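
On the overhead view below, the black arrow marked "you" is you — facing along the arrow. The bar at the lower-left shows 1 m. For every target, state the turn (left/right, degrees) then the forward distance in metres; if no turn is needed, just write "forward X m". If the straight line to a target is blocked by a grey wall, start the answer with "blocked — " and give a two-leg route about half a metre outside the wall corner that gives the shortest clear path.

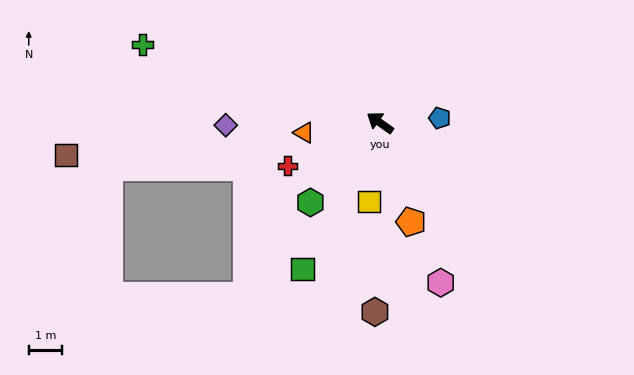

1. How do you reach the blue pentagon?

turn right 140°, forward 1.8 m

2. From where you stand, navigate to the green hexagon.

turn left 84°, forward 3.2 m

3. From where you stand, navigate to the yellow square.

turn left 117°, forward 2.4 m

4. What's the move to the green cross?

turn left 17°, forward 7.6 m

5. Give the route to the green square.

turn left 97°, forward 5.0 m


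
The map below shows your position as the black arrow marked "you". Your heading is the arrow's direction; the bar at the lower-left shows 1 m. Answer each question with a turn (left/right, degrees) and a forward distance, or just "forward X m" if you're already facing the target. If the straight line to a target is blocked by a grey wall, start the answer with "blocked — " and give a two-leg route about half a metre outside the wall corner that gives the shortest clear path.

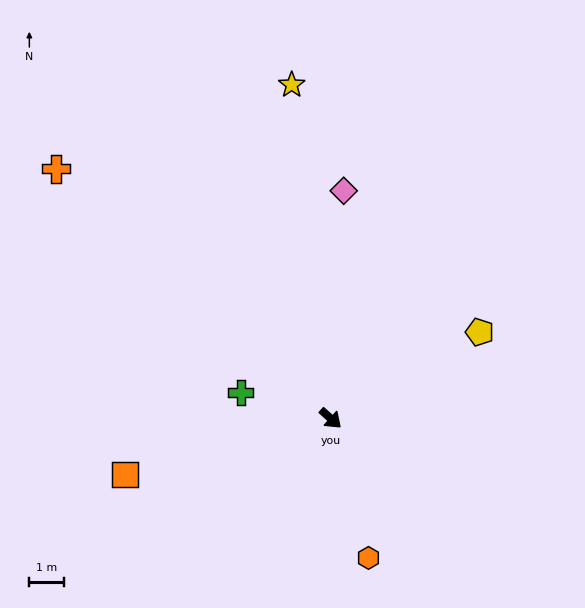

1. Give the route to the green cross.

turn right 154°, forward 2.7 m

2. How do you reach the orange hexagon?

turn right 33°, forward 4.2 m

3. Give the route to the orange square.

turn right 123°, forward 6.2 m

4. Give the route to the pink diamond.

turn left 129°, forward 6.7 m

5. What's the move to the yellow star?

turn left 139°, forward 9.8 m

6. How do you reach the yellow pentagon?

turn left 72°, forward 5.0 m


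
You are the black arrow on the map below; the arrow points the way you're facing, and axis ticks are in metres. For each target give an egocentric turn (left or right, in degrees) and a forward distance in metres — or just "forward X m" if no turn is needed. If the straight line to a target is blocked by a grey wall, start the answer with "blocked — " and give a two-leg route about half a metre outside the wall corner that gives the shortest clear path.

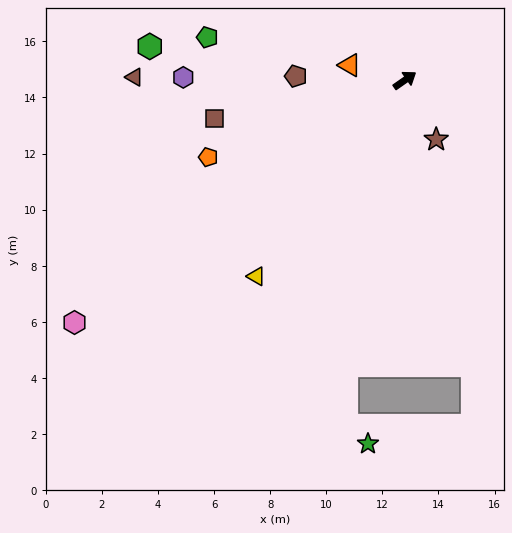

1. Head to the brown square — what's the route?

turn left 156°, forward 6.9 m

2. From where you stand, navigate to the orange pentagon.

turn left 166°, forward 7.5 m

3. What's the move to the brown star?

turn right 97°, forward 2.4 m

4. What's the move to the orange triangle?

turn left 130°, forward 2.0 m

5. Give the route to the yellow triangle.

turn right 162°, forward 8.8 m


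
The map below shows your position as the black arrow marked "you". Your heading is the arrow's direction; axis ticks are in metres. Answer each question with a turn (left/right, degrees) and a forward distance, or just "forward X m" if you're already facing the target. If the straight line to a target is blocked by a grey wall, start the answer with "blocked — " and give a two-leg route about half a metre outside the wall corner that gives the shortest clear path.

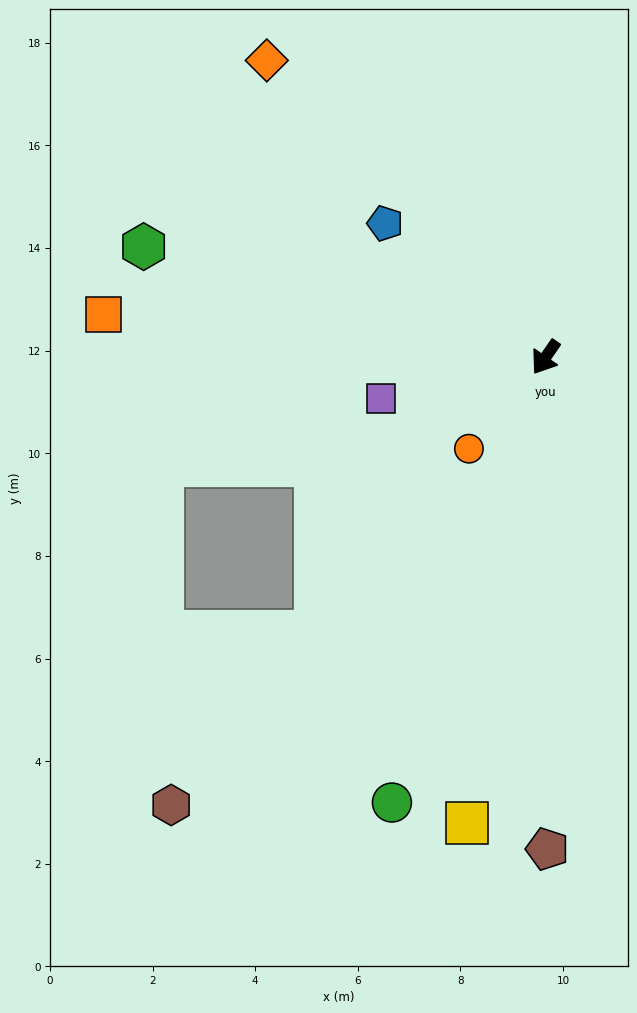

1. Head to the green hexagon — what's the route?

turn right 71°, forward 8.1 m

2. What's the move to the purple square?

turn right 41°, forward 3.3 m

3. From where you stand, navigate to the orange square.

turn right 61°, forward 8.7 m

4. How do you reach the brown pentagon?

turn left 35°, forward 9.6 m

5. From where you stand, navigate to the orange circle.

turn right 5°, forward 2.3 m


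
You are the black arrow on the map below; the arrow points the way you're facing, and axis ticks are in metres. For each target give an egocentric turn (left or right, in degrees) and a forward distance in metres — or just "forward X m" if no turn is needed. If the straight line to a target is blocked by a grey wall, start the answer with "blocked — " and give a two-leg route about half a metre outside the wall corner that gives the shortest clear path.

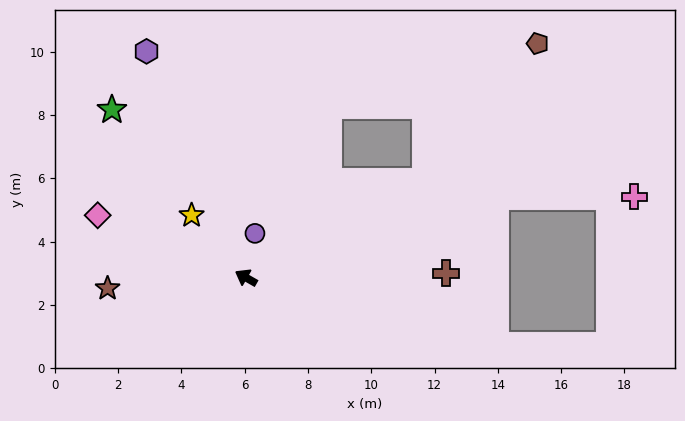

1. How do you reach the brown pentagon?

blocked — turn right 122°, forward 6.4 m, then turn left 23°, forward 5.6 m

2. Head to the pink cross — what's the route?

blocked — turn right 132°, forward 8.3 m, then turn right 19°, forward 4.4 m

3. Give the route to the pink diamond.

turn left 7°, forward 5.1 m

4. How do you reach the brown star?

turn left 34°, forward 4.4 m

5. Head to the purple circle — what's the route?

turn right 72°, forward 1.4 m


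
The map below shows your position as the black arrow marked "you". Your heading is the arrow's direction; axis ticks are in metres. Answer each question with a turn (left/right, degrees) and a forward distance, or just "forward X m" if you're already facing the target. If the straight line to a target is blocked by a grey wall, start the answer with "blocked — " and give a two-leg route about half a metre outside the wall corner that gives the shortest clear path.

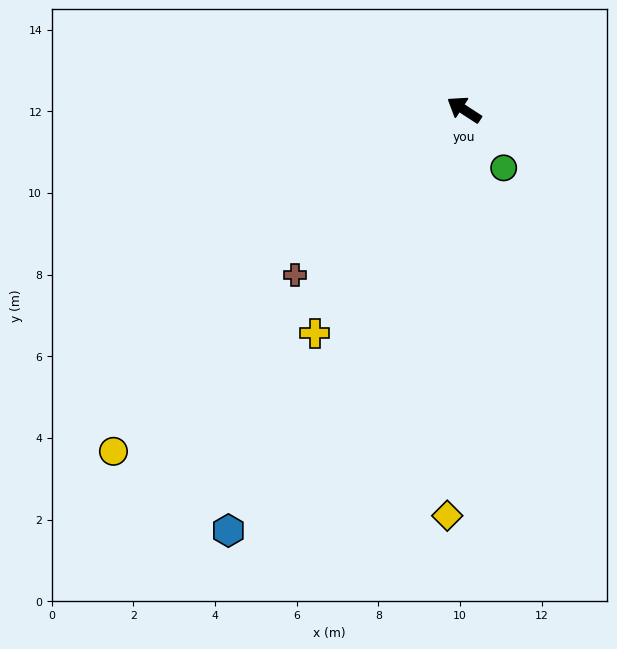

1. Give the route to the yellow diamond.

turn left 121°, forward 10.0 m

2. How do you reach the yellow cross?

turn left 89°, forward 6.6 m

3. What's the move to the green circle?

turn left 157°, forward 1.7 m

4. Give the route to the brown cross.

turn left 77°, forward 5.8 m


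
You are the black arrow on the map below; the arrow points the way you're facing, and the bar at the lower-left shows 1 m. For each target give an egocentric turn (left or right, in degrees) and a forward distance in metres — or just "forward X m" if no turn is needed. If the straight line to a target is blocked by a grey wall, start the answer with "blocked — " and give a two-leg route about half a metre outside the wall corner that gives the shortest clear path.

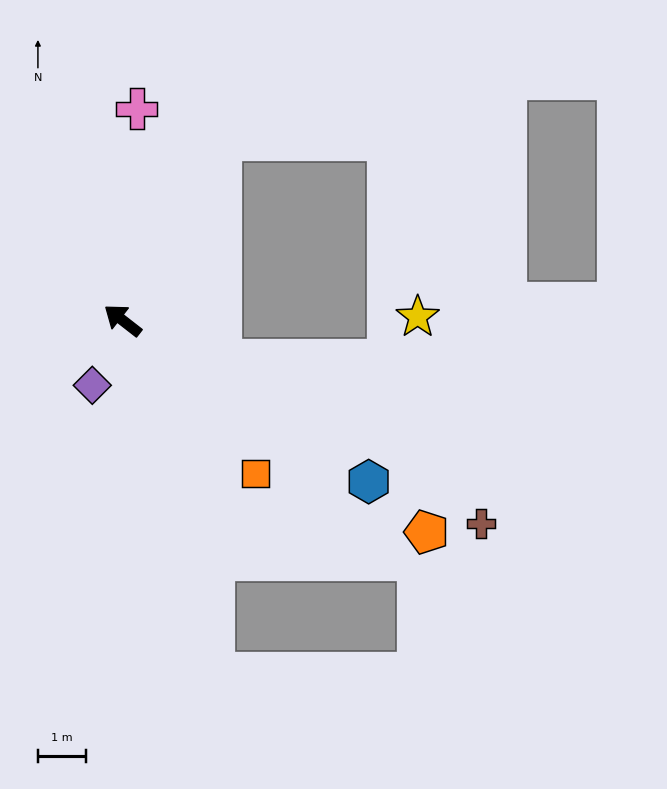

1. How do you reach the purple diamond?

turn left 103°, forward 1.5 m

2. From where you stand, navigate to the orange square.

turn left 169°, forward 4.2 m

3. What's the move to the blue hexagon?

turn right 175°, forward 6.1 m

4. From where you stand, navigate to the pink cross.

turn right 56°, forward 4.4 m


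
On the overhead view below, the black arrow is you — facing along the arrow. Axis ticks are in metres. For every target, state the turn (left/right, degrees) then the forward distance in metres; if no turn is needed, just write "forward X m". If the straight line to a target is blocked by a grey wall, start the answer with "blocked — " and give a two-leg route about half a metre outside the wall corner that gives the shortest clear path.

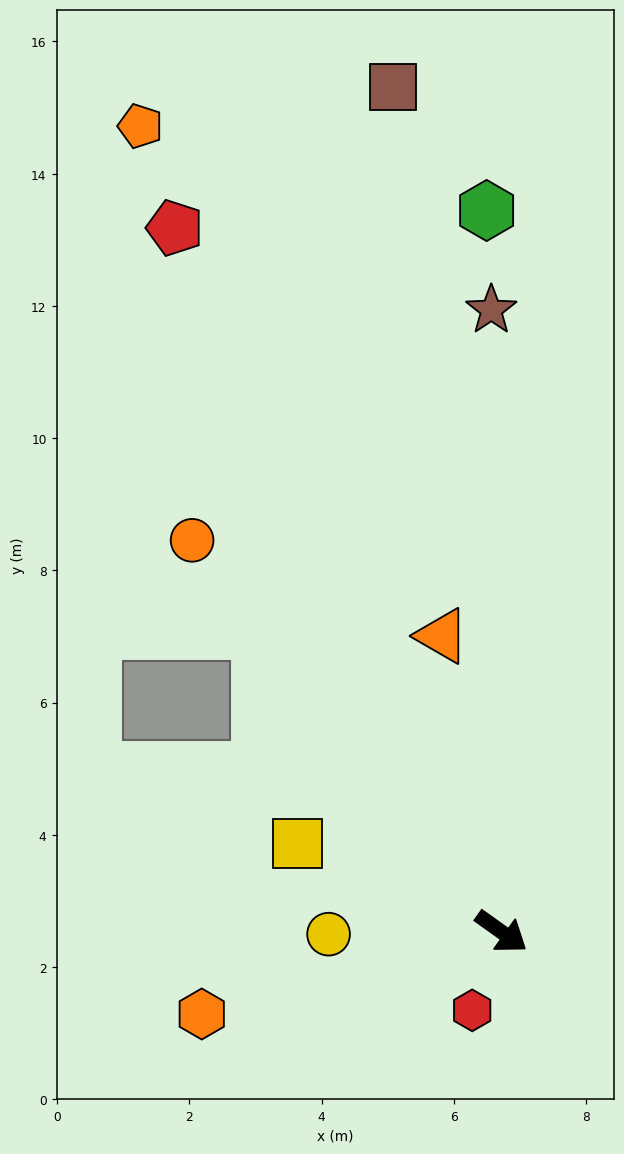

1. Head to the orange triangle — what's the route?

turn left 137°, forward 4.6 m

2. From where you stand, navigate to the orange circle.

turn left 164°, forward 7.5 m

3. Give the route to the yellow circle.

turn right 144°, forward 2.6 m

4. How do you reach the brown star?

turn left 126°, forward 9.4 m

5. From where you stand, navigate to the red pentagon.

turn left 150°, forward 11.7 m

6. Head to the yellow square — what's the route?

turn right 168°, forward 3.4 m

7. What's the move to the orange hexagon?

turn right 129°, forward 4.7 m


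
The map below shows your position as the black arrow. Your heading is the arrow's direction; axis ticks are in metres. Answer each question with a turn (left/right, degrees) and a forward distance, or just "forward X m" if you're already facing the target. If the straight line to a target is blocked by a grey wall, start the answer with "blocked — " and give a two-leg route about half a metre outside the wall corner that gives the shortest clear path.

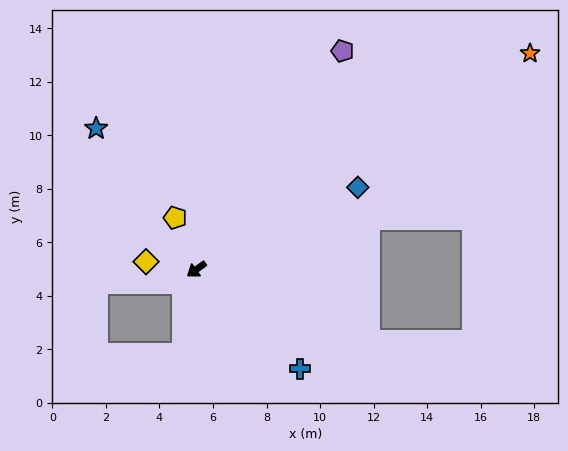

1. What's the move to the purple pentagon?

turn right 160°, forward 9.8 m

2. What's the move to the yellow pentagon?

turn right 103°, forward 2.1 m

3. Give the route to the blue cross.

turn left 100°, forward 5.4 m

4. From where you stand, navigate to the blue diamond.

turn left 171°, forward 6.8 m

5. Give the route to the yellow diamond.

turn right 45°, forward 1.9 m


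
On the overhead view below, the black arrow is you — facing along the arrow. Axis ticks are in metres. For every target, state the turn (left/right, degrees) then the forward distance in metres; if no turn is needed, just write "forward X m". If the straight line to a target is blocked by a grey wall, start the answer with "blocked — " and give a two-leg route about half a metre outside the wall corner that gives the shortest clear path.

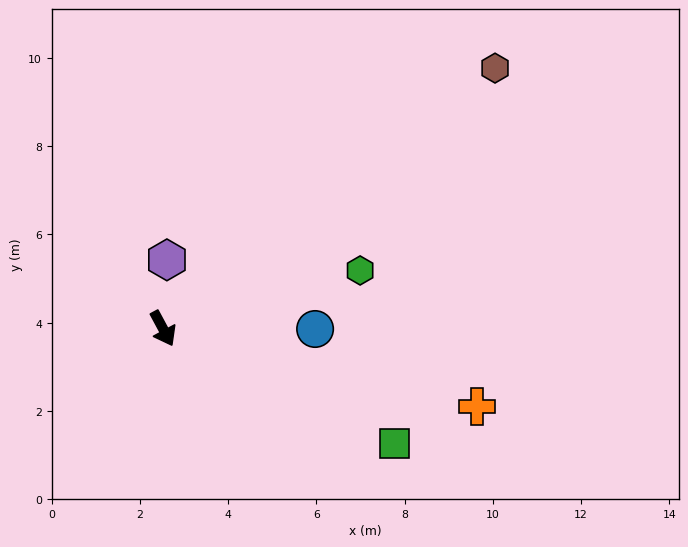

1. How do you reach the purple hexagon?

turn left 148°, forward 1.6 m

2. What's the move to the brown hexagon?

turn left 100°, forward 9.6 m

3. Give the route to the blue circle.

turn left 62°, forward 3.4 m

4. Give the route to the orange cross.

turn left 48°, forward 7.3 m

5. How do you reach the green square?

turn left 35°, forward 5.9 m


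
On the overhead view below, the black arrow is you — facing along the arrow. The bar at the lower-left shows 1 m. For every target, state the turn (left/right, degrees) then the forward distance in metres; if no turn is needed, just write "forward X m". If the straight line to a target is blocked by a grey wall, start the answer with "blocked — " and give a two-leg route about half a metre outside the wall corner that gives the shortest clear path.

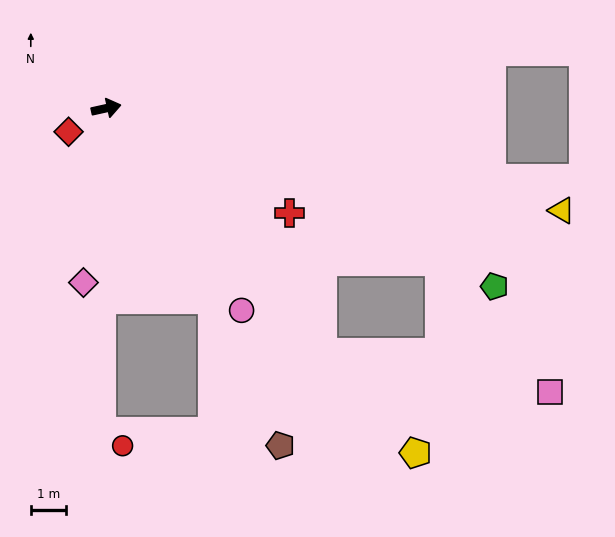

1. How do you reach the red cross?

turn right 42°, forward 6.0 m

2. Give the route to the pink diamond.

turn right 110°, forward 5.0 m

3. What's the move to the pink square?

blocked — turn right 61°, forward 9.2 m, then turn left 39°, forward 6.5 m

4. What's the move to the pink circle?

turn right 69°, forward 6.9 m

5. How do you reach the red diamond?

turn right 160°, forward 1.3 m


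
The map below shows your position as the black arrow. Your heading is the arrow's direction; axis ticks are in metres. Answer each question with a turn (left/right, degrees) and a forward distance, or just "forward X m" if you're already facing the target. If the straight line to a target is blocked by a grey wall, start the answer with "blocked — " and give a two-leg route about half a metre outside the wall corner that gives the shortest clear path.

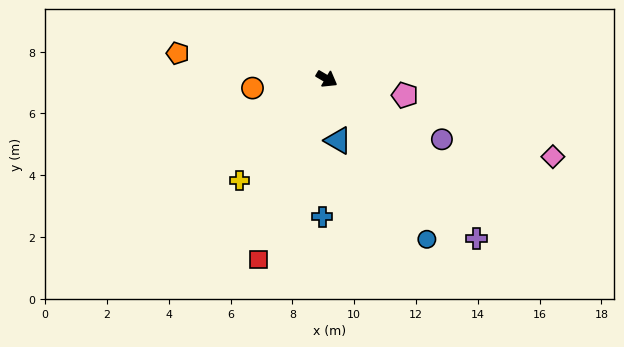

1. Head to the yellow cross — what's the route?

turn right 100°, forward 4.3 m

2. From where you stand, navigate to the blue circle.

turn right 28°, forward 6.1 m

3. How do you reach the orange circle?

turn right 143°, forward 2.4 m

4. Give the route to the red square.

turn right 80°, forward 6.2 m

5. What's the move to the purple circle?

turn left 3°, forward 4.2 m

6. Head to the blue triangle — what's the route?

turn right 49°, forward 2.0 m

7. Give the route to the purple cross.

turn right 16°, forward 7.1 m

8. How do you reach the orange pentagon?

turn right 159°, forward 4.9 m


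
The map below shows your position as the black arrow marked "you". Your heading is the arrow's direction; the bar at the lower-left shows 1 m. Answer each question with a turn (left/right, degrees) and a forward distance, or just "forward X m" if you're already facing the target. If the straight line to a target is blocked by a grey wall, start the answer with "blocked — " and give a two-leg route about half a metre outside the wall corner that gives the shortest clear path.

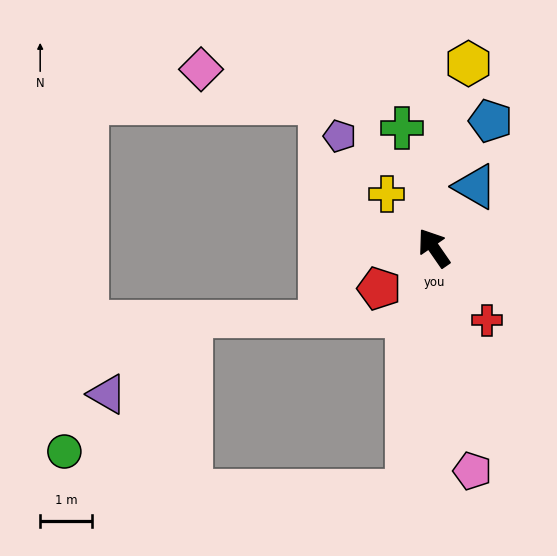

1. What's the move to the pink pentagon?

turn left 155°, forward 4.4 m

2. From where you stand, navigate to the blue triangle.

turn right 69°, forward 1.4 m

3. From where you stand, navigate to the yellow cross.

turn left 7°, forward 1.4 m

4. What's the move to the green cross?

turn right 20°, forward 2.4 m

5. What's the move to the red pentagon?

turn left 92°, forward 1.3 m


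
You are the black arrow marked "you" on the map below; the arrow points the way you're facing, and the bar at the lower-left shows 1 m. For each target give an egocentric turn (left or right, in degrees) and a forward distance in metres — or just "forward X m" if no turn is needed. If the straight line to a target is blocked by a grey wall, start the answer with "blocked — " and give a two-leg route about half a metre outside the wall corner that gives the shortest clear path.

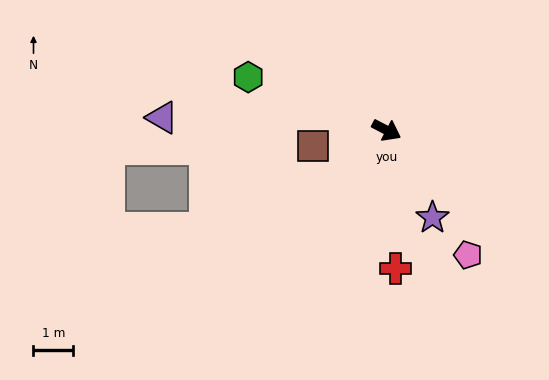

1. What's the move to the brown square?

turn right 140°, forward 1.9 m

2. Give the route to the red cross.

turn right 59°, forward 3.5 m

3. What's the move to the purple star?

turn right 35°, forward 2.5 m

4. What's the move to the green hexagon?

turn right 173°, forward 3.7 m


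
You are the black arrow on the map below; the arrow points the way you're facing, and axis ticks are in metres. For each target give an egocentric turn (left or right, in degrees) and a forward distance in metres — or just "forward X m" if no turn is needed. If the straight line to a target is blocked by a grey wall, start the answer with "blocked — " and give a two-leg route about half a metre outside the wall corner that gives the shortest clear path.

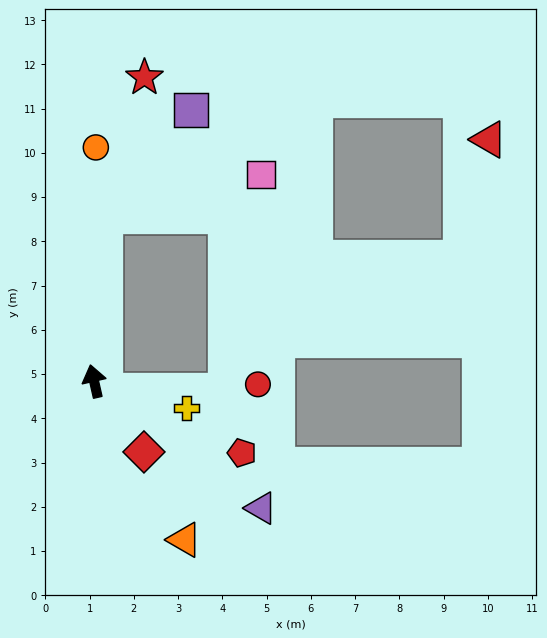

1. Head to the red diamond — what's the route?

turn right 158°, forward 2.0 m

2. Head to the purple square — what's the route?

blocked — turn right 16°, forward 3.8 m, then turn right 36°, forward 3.1 m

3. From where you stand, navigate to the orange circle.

turn right 13°, forward 5.3 m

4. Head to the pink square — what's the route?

blocked — turn right 16°, forward 3.8 m, then turn right 72°, forward 3.7 m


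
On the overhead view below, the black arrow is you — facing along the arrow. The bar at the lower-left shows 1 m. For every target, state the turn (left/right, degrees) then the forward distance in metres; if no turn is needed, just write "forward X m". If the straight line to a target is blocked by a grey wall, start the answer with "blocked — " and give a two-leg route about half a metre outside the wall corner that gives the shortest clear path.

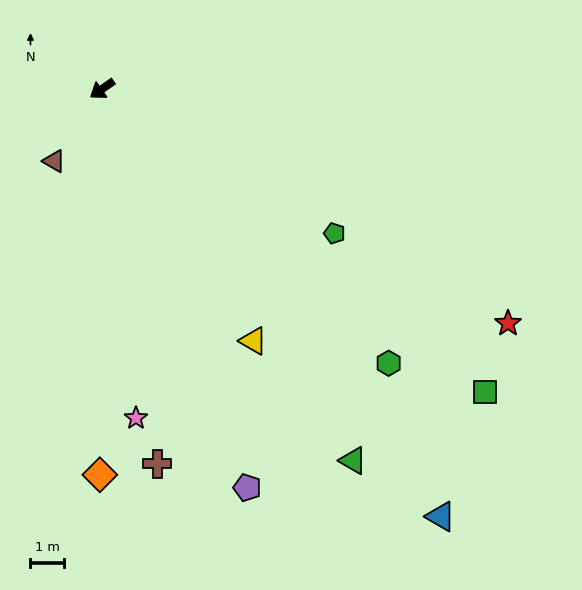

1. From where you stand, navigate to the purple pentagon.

turn left 75°, forward 12.6 m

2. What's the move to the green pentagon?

turn left 113°, forward 8.1 m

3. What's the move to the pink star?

turn left 61°, forward 9.8 m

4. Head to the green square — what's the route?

turn left 107°, forward 14.5 m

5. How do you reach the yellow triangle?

turn left 86°, forward 8.7 m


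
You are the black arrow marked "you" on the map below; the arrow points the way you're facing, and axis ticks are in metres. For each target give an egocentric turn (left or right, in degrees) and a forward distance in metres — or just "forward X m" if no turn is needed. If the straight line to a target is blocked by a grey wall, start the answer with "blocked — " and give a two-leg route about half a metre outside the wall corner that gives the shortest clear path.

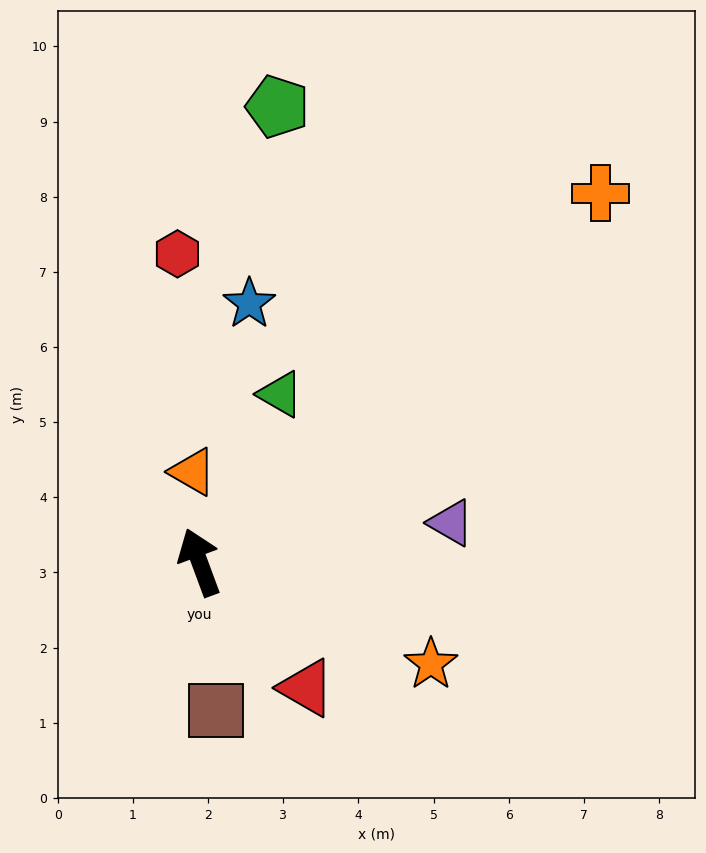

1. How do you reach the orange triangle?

turn right 16°, forward 1.2 m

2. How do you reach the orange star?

turn right 134°, forward 3.4 m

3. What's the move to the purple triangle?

turn right 101°, forward 3.4 m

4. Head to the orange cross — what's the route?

turn right 68°, forward 7.2 m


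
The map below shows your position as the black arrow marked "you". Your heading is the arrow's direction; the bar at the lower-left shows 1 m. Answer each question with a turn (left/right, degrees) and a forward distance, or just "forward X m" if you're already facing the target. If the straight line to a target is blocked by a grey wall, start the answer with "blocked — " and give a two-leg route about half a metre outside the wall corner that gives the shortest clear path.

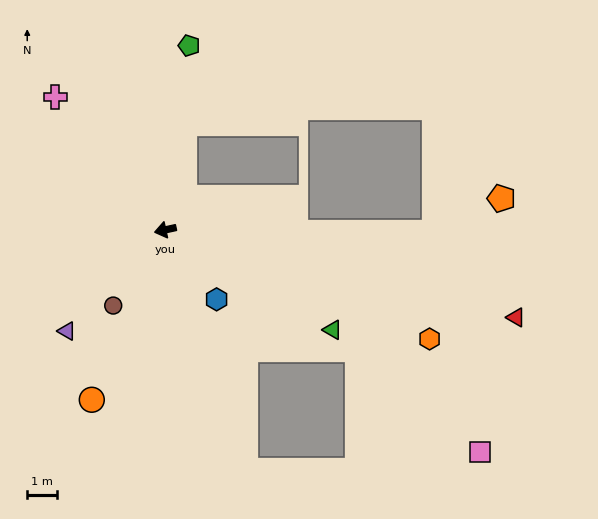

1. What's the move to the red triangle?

turn left 154°, forward 12.0 m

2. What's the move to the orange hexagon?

turn left 145°, forward 9.5 m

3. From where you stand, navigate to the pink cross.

turn right 63°, forward 5.7 m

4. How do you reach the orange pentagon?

blocked — turn left 167°, forward 8.9 m, then turn left 28°, forward 2.5 m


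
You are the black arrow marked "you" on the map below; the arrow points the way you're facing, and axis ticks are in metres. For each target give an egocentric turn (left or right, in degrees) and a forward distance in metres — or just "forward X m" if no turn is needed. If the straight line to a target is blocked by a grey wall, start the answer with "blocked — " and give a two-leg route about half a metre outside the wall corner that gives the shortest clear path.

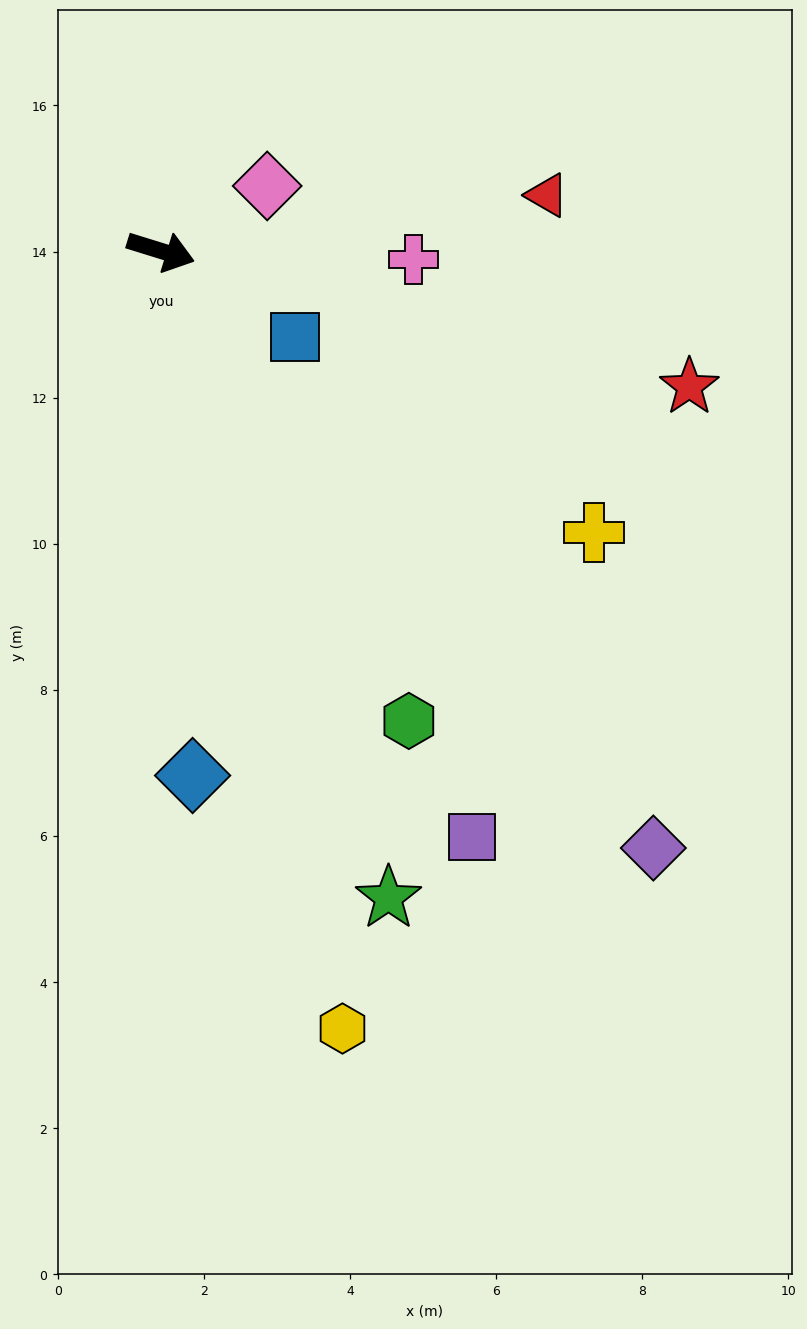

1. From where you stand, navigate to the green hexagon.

turn right 45°, forward 7.3 m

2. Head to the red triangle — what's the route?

turn left 25°, forward 5.3 m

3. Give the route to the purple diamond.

turn right 33°, forward 10.6 m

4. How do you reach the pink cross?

turn left 15°, forward 3.5 m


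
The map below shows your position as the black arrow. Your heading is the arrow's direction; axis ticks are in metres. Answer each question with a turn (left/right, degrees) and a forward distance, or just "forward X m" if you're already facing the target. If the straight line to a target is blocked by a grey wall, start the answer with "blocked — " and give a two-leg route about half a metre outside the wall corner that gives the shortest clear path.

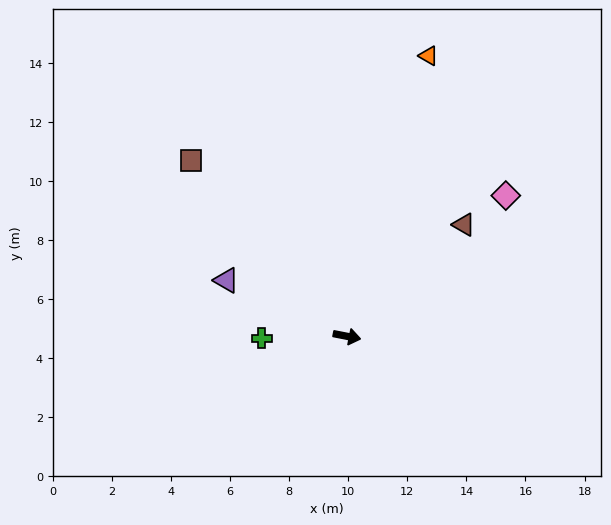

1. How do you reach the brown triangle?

turn left 55°, forward 5.5 m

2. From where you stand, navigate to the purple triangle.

turn left 166°, forward 4.5 m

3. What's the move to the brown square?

turn left 143°, forward 8.0 m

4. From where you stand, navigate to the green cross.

turn right 168°, forward 2.9 m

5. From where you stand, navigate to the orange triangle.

turn left 85°, forward 9.9 m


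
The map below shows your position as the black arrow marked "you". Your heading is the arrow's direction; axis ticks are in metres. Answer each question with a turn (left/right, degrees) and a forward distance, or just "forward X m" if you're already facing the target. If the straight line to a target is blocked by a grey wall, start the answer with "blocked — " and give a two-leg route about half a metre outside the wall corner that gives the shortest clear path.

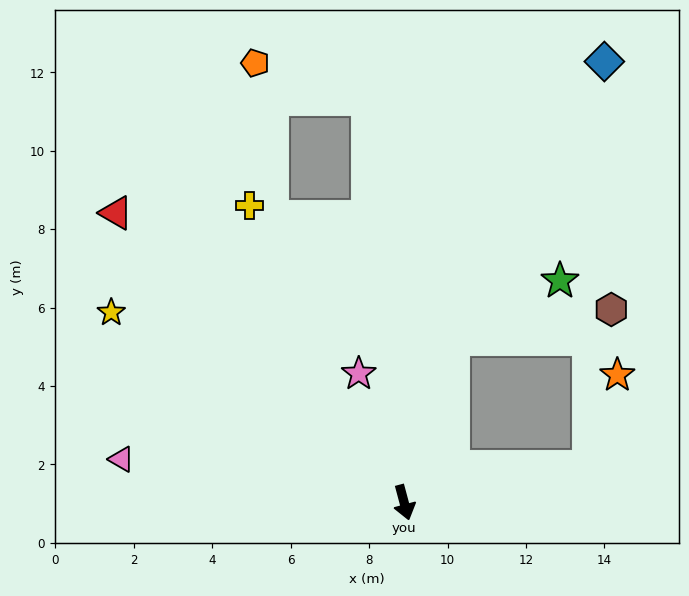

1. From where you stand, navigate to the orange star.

blocked — turn left 86°, forward 4.8 m, then turn left 62°, forward 2.5 m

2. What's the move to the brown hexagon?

blocked — turn left 148°, forward 4.3 m, then turn right 62°, forward 4.1 m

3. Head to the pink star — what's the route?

turn right 176°, forward 3.5 m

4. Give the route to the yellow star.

turn right 138°, forward 8.9 m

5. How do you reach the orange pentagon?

blocked — turn left 170°, forward 10.3 m, then turn left 67°, forward 3.0 m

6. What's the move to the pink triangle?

turn right 114°, forward 7.3 m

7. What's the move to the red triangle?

turn right 150°, forward 10.4 m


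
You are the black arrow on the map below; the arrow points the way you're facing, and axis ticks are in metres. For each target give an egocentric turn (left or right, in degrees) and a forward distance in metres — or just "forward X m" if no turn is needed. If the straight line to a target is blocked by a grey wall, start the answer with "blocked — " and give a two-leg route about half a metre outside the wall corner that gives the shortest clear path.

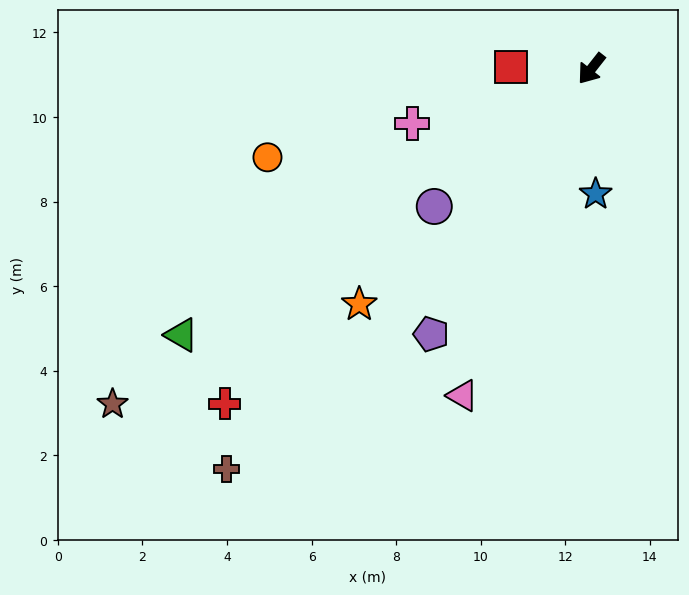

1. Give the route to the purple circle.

turn right 11°, forward 4.9 m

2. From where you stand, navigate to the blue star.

turn left 40°, forward 3.0 m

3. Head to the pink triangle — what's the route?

turn left 17°, forward 8.3 m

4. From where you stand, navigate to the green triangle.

turn right 19°, forward 11.6 m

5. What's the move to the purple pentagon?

turn left 7°, forward 7.3 m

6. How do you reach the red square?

turn right 53°, forward 1.9 m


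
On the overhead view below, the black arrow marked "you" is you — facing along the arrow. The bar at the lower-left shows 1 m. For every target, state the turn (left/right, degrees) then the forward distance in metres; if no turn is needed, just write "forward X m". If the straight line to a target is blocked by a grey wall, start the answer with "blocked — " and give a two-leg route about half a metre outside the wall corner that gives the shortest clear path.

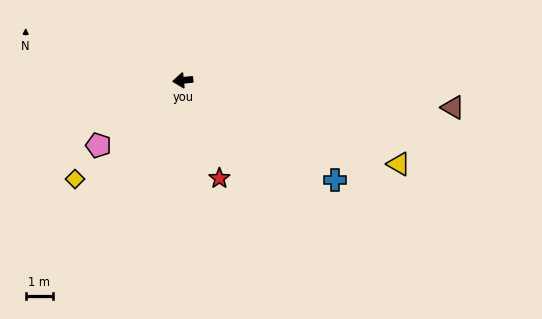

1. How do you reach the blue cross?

turn left 141°, forward 6.6 m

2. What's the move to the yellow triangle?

turn left 153°, forward 8.5 m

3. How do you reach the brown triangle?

turn left 169°, forward 9.9 m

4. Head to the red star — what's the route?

turn left 105°, forward 3.8 m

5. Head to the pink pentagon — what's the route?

turn left 32°, forward 3.9 m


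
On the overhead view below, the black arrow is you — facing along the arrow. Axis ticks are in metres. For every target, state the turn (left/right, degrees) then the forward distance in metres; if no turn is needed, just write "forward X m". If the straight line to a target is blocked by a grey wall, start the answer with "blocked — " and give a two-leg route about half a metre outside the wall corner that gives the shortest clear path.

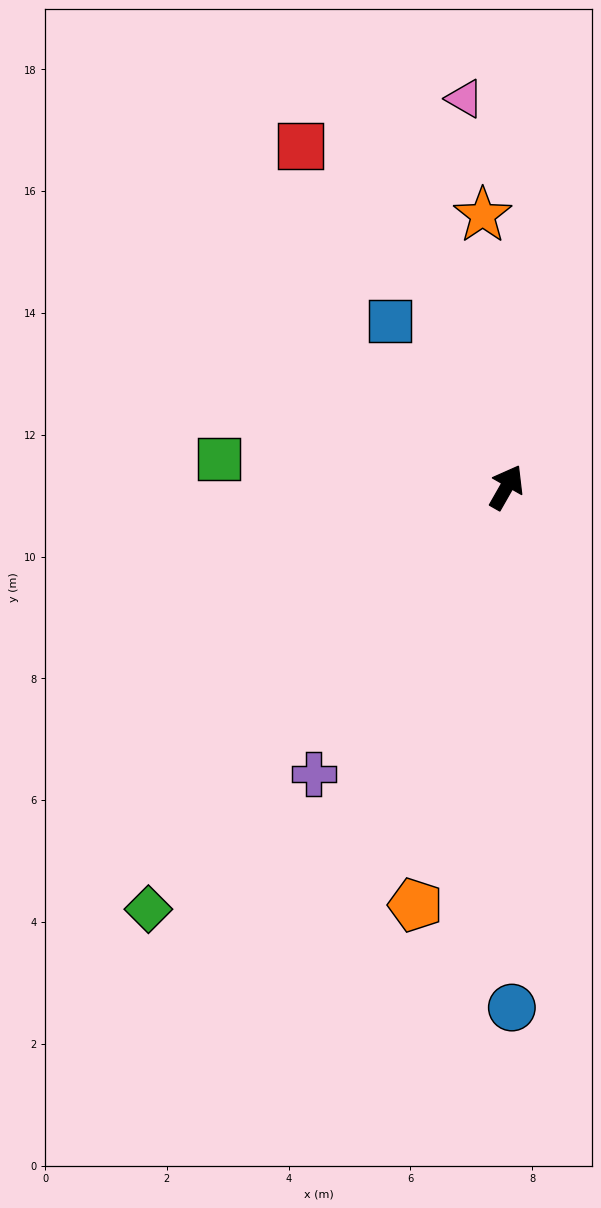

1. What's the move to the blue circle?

turn right 150°, forward 8.5 m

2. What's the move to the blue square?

turn left 65°, forward 3.3 m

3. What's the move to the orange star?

turn left 35°, forward 4.5 m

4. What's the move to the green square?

turn left 114°, forward 4.7 m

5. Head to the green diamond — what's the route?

turn left 169°, forward 9.1 m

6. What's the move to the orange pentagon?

turn right 163°, forward 7.0 m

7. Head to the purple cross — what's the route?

turn left 176°, forward 5.7 m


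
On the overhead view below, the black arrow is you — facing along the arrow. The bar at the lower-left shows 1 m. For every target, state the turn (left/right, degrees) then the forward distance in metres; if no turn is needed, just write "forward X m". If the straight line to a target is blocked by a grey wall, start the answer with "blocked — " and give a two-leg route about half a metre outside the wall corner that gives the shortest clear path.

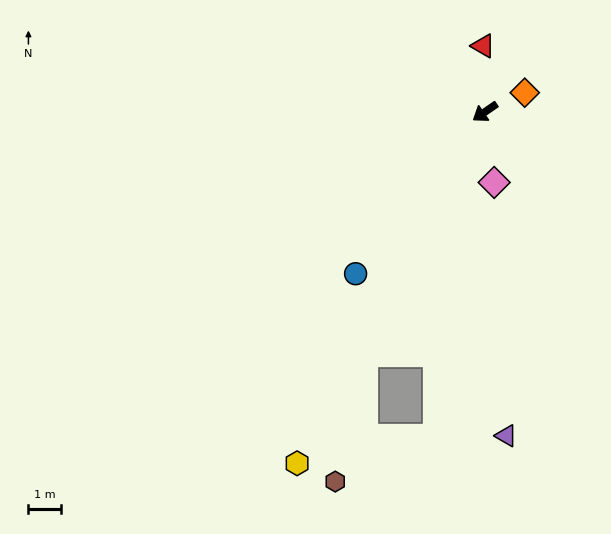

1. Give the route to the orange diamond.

turn left 171°, forward 1.4 m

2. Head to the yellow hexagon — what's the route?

turn left 27°, forward 12.3 m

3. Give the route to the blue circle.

turn left 17°, forward 6.4 m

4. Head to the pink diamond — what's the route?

turn left 63°, forward 2.2 m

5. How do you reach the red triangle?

turn right 123°, forward 2.0 m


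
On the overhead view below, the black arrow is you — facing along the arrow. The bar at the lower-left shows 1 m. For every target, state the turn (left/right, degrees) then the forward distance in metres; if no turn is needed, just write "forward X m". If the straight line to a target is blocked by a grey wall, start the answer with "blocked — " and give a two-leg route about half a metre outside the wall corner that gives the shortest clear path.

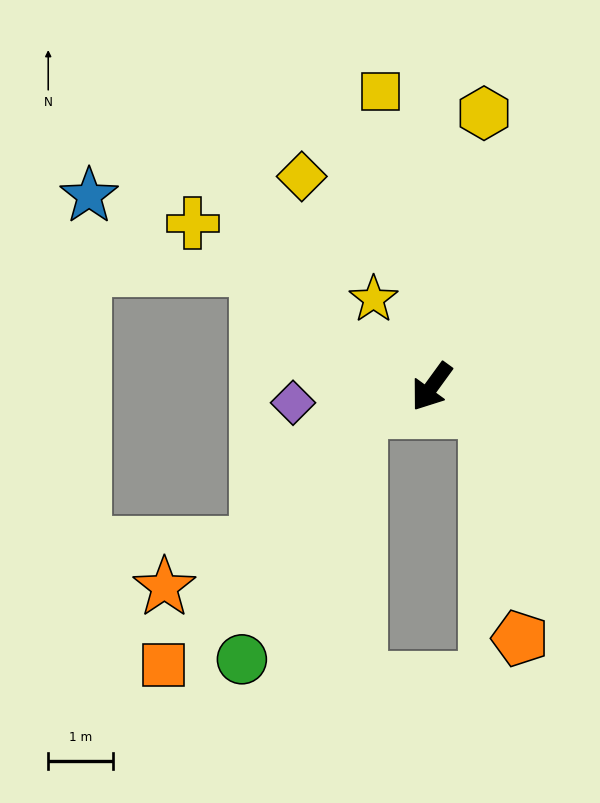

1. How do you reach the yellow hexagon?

turn right 155°, forward 4.3 m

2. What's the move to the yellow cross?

turn right 88°, forward 4.5 m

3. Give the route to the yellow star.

turn right 110°, forward 1.6 m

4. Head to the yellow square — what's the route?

turn right 134°, forward 4.7 m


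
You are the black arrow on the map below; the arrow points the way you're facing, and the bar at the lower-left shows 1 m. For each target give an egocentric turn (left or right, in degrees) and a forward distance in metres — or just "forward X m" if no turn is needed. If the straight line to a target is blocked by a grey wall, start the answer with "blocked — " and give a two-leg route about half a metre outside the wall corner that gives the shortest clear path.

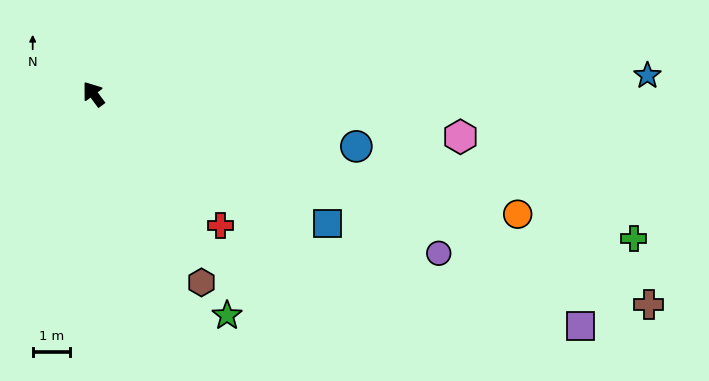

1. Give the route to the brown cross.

turn right 147°, forward 16.0 m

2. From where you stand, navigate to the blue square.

turn right 156°, forward 7.2 m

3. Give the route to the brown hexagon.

turn left 173°, forward 5.9 m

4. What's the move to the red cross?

turn right 173°, forward 4.9 m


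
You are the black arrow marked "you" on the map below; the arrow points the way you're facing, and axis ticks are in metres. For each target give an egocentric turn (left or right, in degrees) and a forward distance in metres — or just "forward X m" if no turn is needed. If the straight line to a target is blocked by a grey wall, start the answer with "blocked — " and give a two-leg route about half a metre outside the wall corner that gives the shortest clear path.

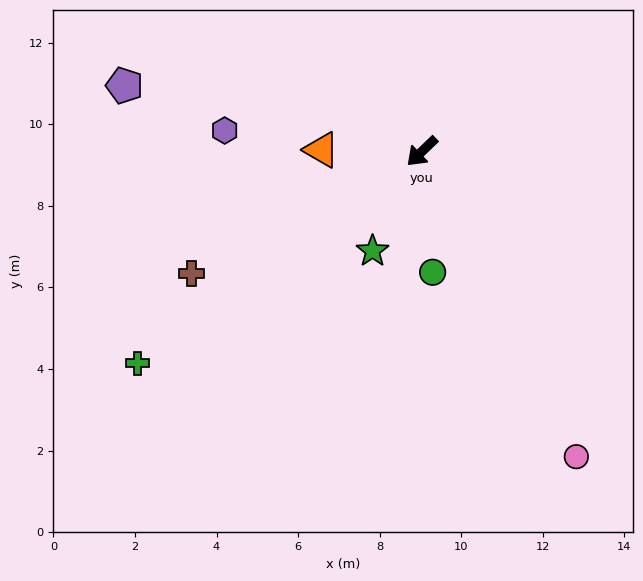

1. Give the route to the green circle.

turn left 51°, forward 3.0 m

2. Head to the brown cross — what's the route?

turn right 16°, forward 6.4 m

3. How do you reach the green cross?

turn right 7°, forward 8.7 m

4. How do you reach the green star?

turn left 20°, forward 2.7 m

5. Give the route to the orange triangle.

turn right 45°, forward 2.5 m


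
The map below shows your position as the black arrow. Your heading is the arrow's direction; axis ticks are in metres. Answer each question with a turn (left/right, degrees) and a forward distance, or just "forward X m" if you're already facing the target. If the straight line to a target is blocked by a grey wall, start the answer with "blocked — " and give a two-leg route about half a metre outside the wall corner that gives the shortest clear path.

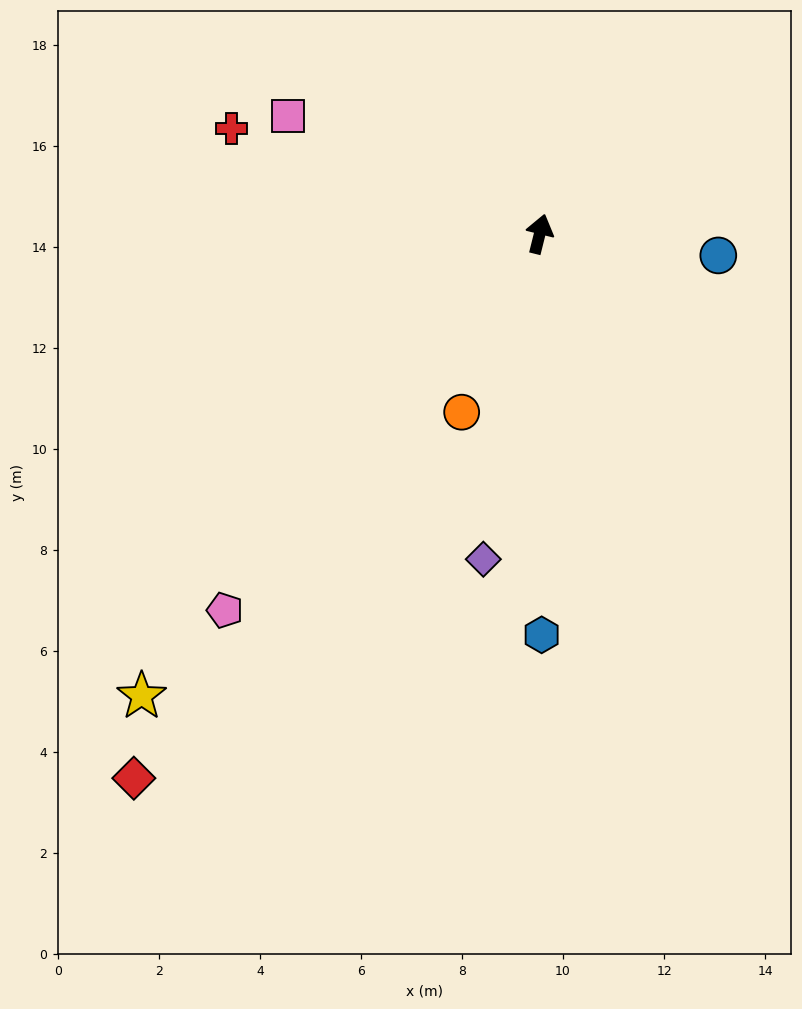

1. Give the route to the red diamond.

turn left 157°, forward 13.4 m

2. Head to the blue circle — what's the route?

turn right 83°, forward 3.6 m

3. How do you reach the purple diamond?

turn right 176°, forward 6.5 m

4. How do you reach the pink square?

turn left 79°, forward 5.5 m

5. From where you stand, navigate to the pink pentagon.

turn left 154°, forward 9.7 m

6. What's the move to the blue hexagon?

turn right 166°, forward 7.9 m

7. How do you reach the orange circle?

turn left 170°, forward 3.9 m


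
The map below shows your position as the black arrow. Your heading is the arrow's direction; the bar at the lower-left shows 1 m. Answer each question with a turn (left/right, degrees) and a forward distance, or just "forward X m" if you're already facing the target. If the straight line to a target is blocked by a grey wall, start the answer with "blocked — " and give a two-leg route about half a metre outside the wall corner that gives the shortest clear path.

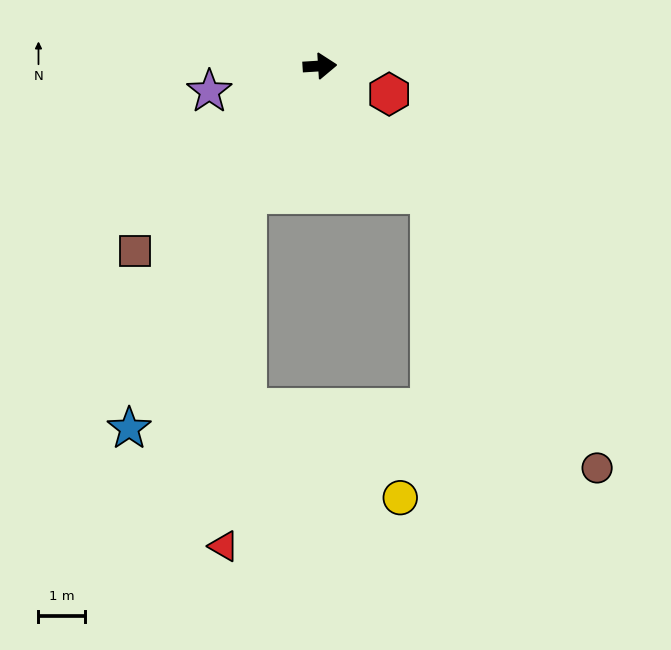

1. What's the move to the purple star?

turn right 171°, forward 2.4 m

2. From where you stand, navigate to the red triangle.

blocked — turn right 123°, forward 3.2 m, then turn left 26°, forward 7.6 m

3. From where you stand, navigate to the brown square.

turn right 138°, forward 5.6 m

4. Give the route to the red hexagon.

turn right 26°, forward 1.6 m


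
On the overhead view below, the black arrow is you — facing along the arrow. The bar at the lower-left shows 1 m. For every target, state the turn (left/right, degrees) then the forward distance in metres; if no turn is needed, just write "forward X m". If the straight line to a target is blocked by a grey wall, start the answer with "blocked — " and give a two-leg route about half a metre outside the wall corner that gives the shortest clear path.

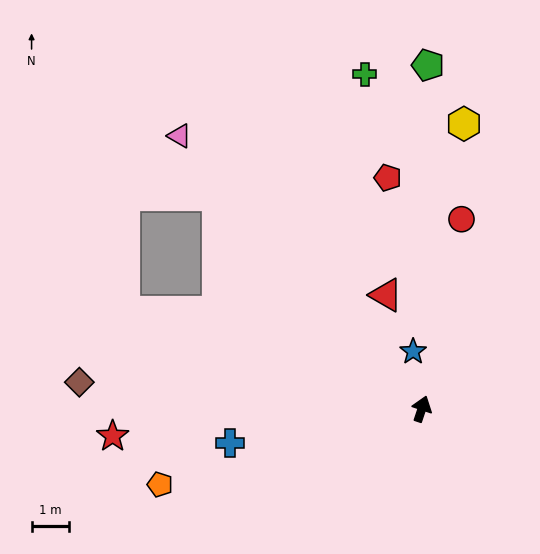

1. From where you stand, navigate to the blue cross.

turn left 119°, forward 5.2 m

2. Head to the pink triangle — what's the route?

turn left 60°, forward 9.8 m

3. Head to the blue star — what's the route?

turn left 27°, forward 1.6 m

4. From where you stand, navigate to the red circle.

turn left 7°, forward 5.2 m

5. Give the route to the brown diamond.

turn left 104°, forward 9.2 m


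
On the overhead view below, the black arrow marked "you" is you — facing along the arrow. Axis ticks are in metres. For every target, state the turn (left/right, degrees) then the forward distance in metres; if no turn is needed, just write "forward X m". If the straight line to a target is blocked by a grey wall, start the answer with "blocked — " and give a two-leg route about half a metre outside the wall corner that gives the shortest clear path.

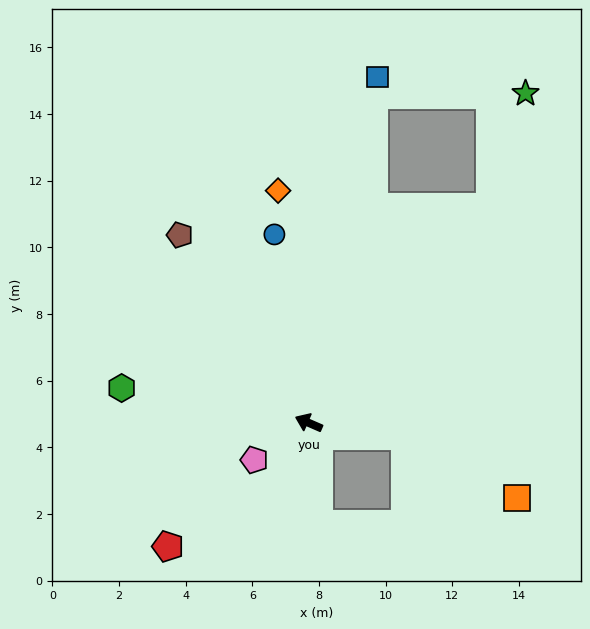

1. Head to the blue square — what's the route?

turn right 78°, forward 10.6 m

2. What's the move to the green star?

blocked — turn right 107°, forward 8.4 m, then turn left 23°, forward 3.6 m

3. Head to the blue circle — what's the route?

turn right 56°, forward 5.7 m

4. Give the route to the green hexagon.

turn left 13°, forward 5.7 m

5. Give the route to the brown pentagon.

turn right 32°, forward 6.8 m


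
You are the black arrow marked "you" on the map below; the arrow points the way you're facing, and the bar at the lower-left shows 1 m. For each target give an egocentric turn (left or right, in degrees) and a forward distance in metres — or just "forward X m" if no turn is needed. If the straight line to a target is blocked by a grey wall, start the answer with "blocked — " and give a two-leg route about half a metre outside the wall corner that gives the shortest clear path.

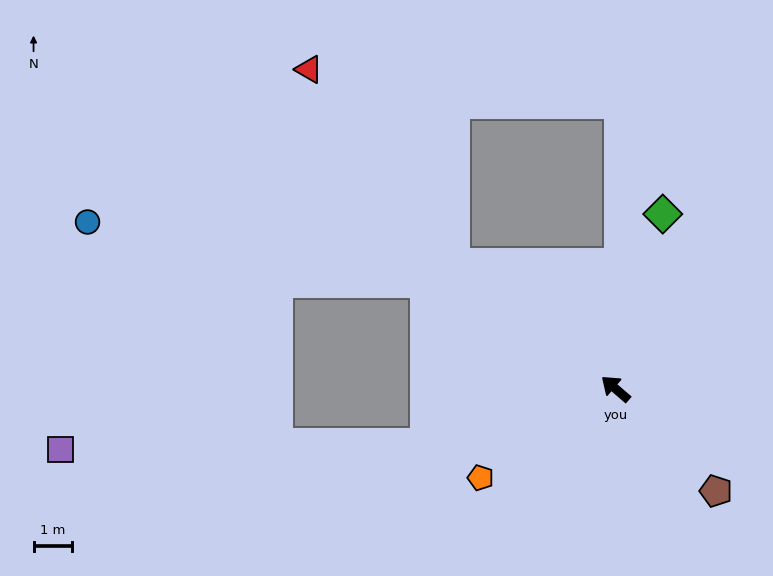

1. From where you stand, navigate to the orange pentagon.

turn left 74°, forward 4.2 m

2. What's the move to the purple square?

blocked — turn left 57°, forward 5.1 m, then turn right 15°, forward 9.5 m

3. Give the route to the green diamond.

turn right 64°, forward 4.7 m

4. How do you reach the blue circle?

blocked — turn left 11°, forward 5.7 m, then turn left 20°, forward 9.0 m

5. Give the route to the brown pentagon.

turn left 175°, forward 3.7 m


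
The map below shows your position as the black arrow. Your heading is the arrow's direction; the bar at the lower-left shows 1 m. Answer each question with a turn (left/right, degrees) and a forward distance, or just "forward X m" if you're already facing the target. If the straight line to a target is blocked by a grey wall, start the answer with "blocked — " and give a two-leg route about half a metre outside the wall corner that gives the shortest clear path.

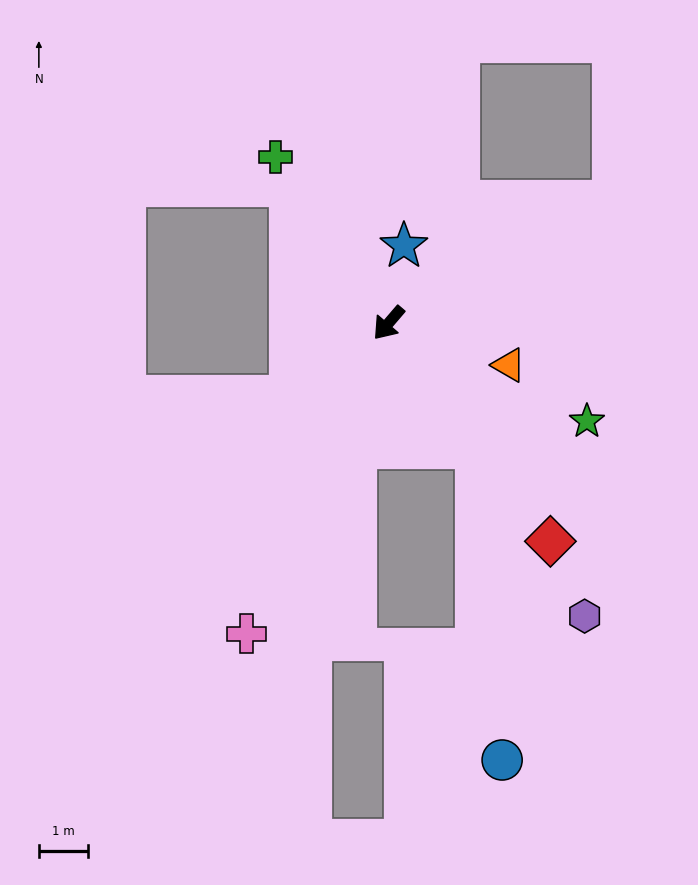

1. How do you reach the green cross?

turn right 105°, forward 4.1 m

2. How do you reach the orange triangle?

turn left 111°, forward 2.6 m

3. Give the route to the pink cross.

turn left 16°, forward 7.0 m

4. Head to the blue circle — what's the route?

blocked — turn left 76°, forward 3.1 m, then turn right 31°, forward 6.4 m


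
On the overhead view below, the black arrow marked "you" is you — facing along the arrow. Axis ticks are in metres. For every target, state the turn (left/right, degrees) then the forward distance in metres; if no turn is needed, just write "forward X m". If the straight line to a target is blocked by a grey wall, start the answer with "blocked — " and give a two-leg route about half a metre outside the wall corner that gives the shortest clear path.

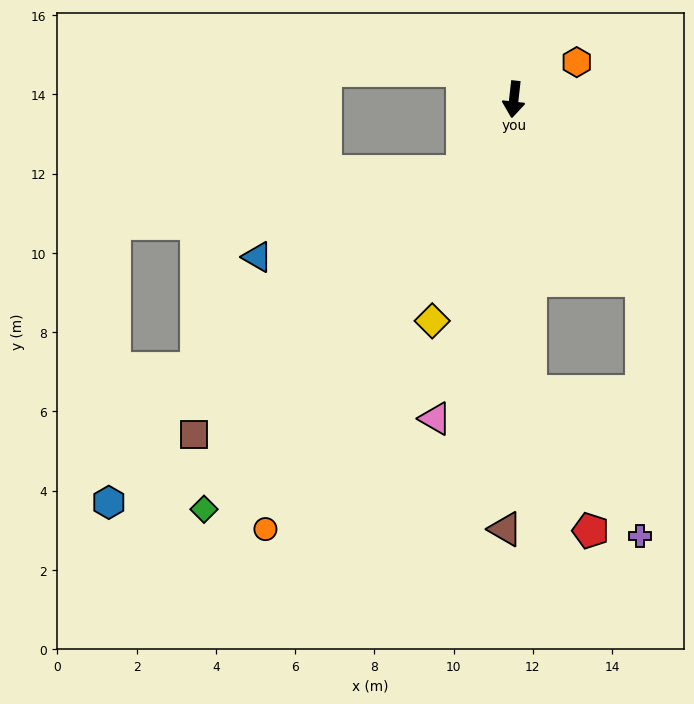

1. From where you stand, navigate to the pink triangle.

turn right 7°, forward 8.3 m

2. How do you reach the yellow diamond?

turn right 14°, forward 6.0 m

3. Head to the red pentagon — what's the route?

blocked — turn left 9°, forward 7.4 m, then turn left 21°, forward 3.8 m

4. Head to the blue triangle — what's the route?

blocked — turn right 29°, forward 2.2 m, then turn right 32°, forward 5.6 m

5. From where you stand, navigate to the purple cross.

blocked — turn left 9°, forward 7.4 m, then turn left 35°, forward 4.6 m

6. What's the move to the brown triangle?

turn left 5°, forward 10.9 m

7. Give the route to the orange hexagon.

turn left 127°, forward 1.8 m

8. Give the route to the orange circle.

turn right 24°, forward 12.5 m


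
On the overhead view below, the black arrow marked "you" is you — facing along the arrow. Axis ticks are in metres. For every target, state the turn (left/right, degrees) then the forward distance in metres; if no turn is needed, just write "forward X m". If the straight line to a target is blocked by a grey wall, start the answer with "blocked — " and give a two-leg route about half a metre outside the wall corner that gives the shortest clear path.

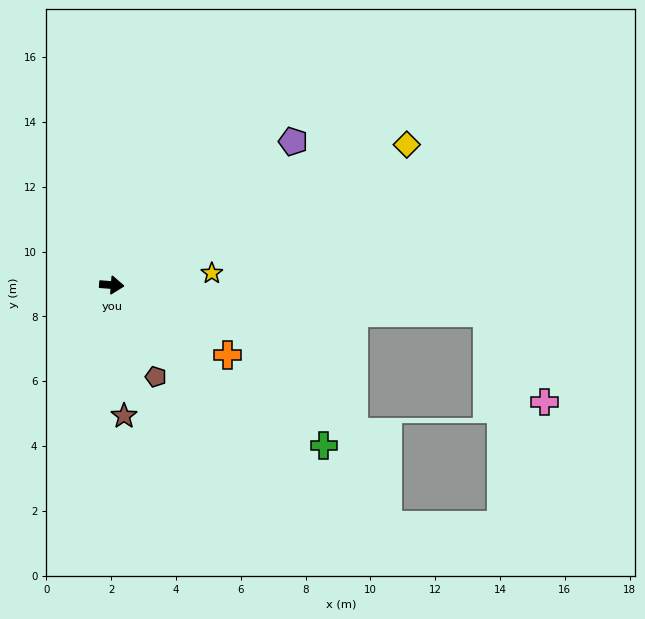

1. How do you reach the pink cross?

blocked — forward 11.6 m, then turn right 53°, forward 3.3 m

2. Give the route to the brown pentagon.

turn right 60°, forward 3.1 m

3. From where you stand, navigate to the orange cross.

turn right 27°, forward 4.2 m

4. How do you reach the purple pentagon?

turn left 43°, forward 7.1 m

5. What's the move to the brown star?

turn right 80°, forward 4.1 m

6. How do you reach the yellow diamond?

turn left 30°, forward 10.1 m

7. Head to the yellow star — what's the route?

turn left 11°, forward 3.1 m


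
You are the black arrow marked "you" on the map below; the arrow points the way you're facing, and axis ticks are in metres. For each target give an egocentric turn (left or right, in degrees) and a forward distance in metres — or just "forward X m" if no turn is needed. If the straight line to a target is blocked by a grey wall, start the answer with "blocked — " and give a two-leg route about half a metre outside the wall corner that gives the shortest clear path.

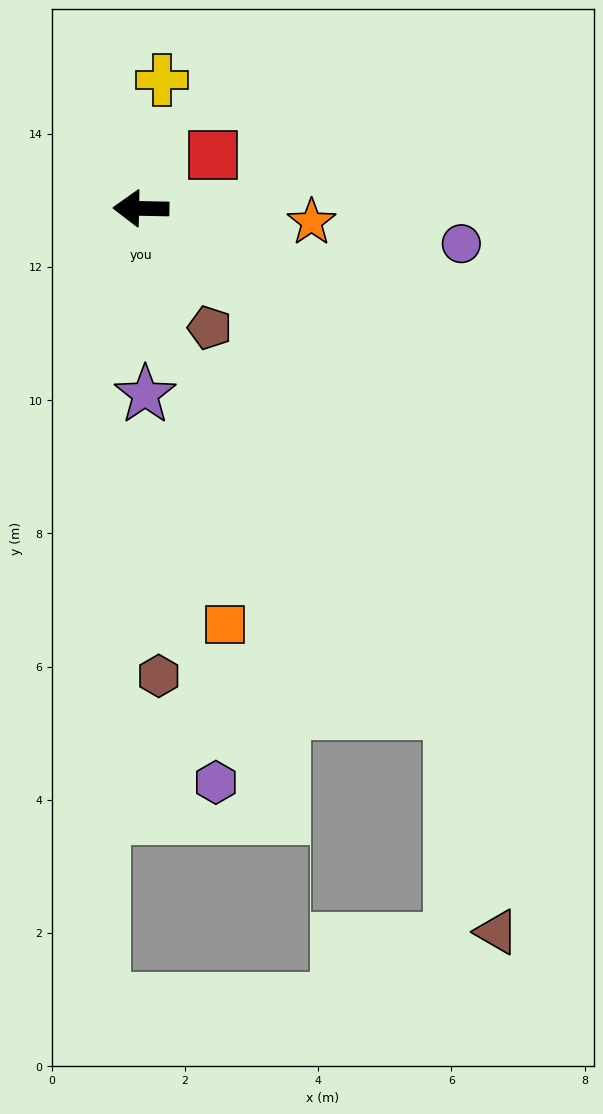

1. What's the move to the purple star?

turn left 92°, forward 2.8 m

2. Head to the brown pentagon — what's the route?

turn left 121°, forward 2.1 m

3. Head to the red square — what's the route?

turn right 142°, forward 1.3 m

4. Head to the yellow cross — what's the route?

turn right 98°, forward 2.0 m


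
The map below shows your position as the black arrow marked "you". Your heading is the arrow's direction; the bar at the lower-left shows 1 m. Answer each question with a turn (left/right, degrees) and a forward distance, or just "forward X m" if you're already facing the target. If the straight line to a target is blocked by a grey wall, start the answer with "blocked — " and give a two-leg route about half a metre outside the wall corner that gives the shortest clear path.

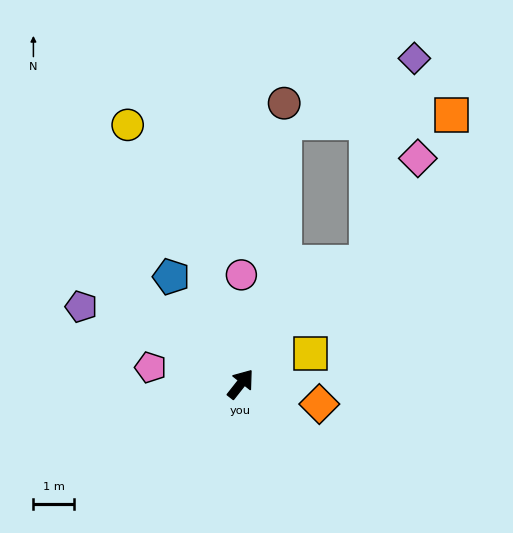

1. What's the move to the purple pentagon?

turn left 102°, forward 4.4 m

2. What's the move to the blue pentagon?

turn left 71°, forward 3.2 m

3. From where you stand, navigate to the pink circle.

turn left 38°, forward 2.7 m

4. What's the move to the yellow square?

turn right 28°, forward 1.9 m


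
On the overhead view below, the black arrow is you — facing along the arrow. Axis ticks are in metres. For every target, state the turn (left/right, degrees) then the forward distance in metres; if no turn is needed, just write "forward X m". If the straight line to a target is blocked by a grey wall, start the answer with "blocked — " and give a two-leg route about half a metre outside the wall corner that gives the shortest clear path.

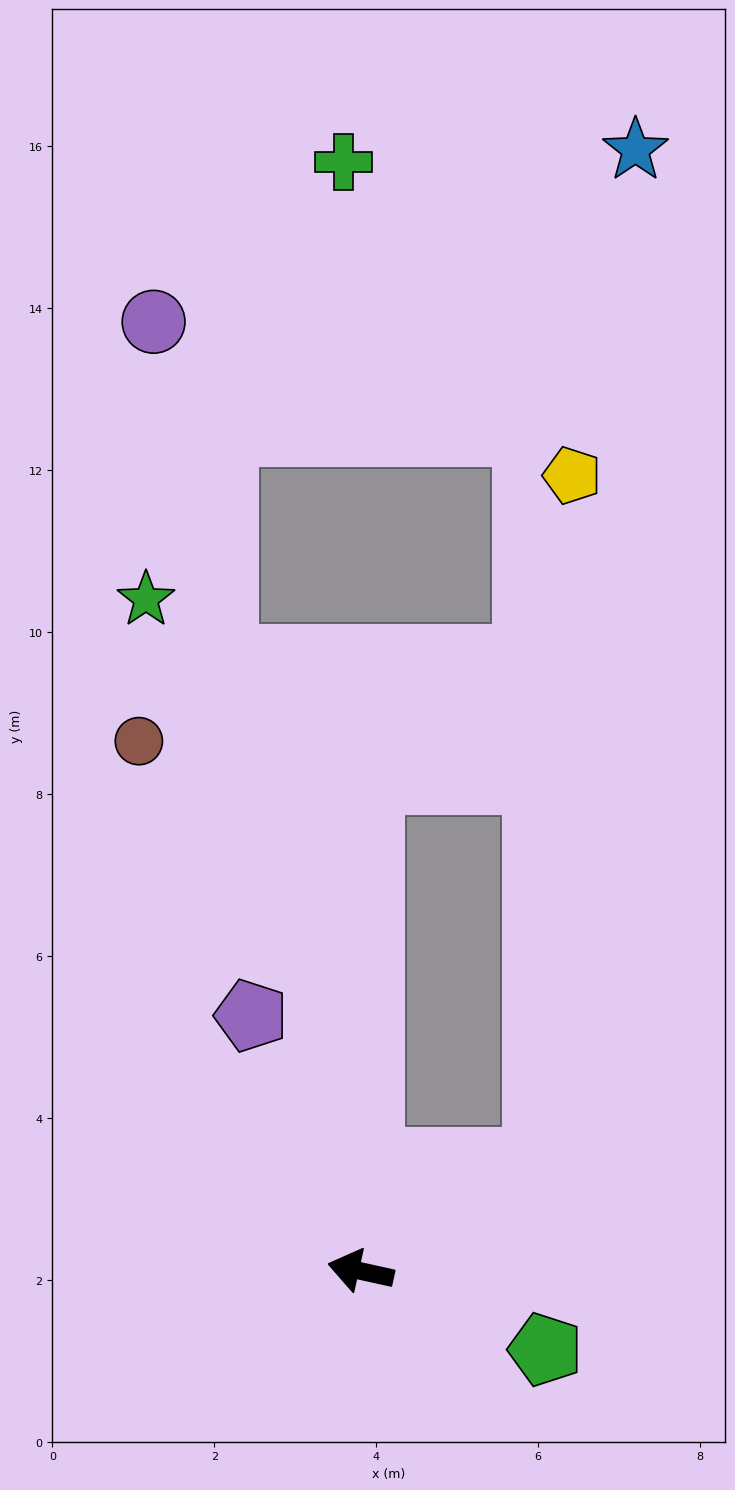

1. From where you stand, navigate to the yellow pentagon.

blocked — turn right 136°, forward 2.6 m, then turn left 56°, forward 8.5 m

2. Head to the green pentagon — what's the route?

turn left 169°, forward 2.5 m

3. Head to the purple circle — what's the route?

turn right 65°, forward 12.0 m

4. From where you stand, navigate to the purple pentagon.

turn right 54°, forward 3.4 m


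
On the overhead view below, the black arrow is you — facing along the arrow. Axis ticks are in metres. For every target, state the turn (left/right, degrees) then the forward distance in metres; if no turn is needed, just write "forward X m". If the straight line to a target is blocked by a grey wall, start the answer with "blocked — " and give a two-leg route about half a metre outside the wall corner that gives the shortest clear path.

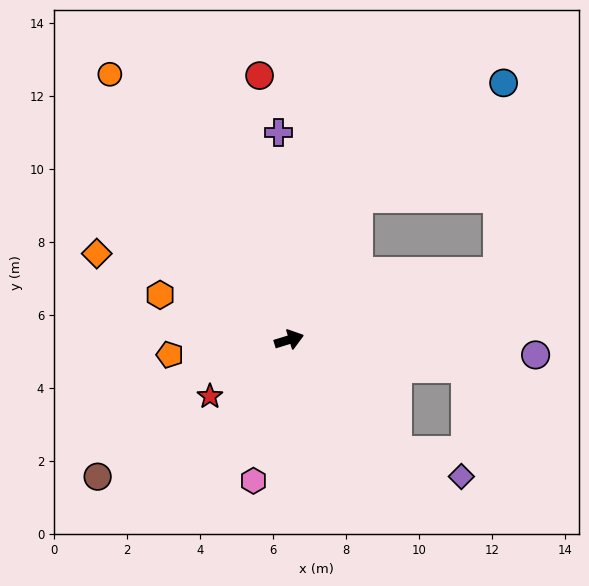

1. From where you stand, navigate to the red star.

turn right 161°, forward 2.7 m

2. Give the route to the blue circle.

blocked — turn left 47°, forward 4.3 m, then turn right 26°, forward 5.1 m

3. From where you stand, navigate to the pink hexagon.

turn right 121°, forward 4.0 m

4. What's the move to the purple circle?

turn right 21°, forward 6.8 m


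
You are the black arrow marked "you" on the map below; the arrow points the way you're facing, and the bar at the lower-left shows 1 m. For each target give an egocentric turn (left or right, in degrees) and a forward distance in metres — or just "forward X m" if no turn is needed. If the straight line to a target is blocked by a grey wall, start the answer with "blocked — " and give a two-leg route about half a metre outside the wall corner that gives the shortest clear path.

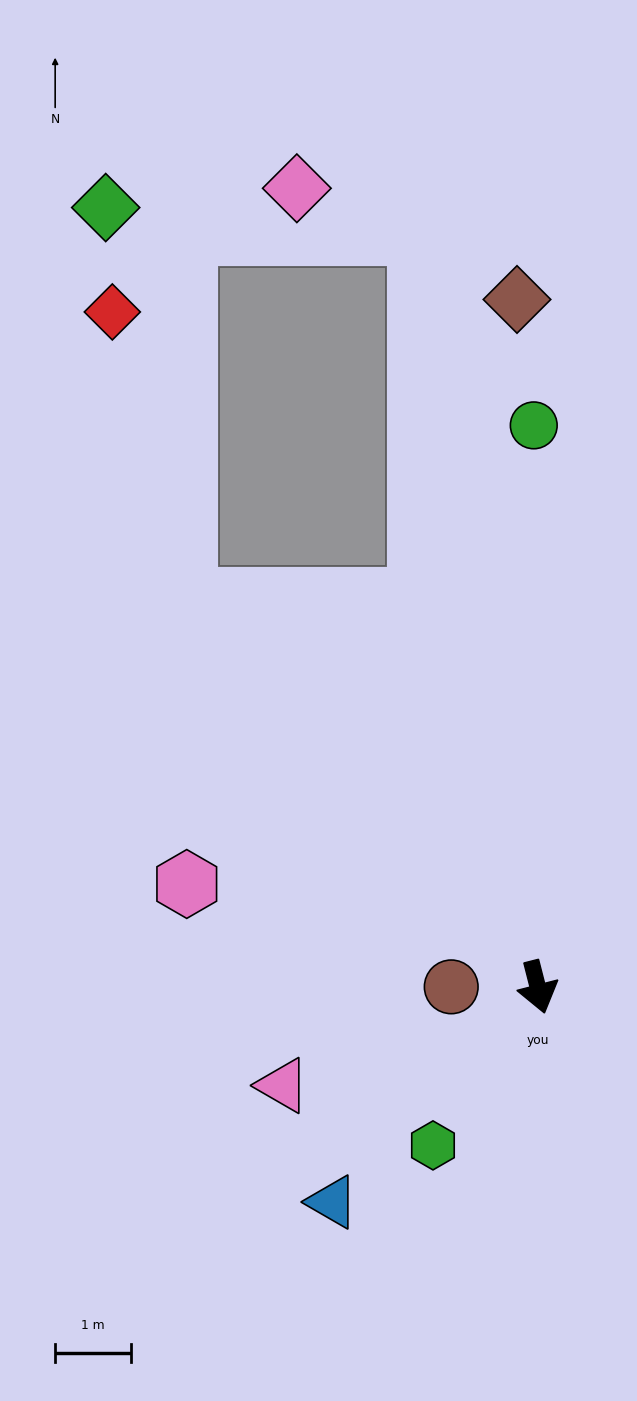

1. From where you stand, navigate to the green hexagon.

turn right 48°, forward 2.5 m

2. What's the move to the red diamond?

blocked — turn right 152°, forward 6.9 m, then turn right 28°, forward 3.9 m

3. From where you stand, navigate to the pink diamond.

blocked — turn left 175°, forward 10.1 m, then turn left 61°, forward 1.7 m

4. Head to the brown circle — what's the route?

turn right 104°, forward 1.1 m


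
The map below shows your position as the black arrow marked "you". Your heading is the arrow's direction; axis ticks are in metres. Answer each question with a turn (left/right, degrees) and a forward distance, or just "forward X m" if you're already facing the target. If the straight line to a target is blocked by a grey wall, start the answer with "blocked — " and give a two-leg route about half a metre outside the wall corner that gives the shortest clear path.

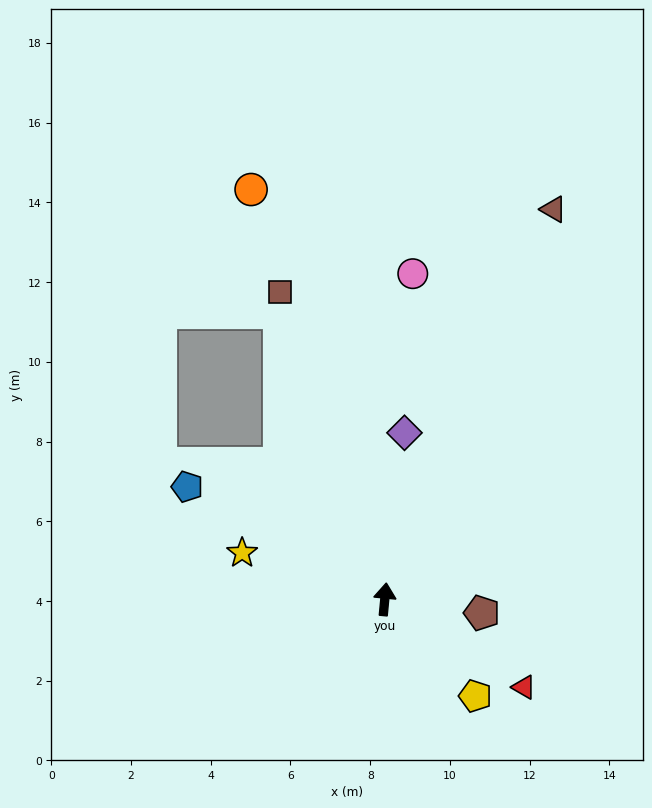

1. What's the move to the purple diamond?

forward 4.2 m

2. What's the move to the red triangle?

turn right 117°, forward 4.1 m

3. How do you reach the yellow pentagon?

turn right 132°, forward 3.3 m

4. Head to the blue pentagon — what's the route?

turn left 66°, forward 5.7 m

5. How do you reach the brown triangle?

turn right 18°, forward 10.7 m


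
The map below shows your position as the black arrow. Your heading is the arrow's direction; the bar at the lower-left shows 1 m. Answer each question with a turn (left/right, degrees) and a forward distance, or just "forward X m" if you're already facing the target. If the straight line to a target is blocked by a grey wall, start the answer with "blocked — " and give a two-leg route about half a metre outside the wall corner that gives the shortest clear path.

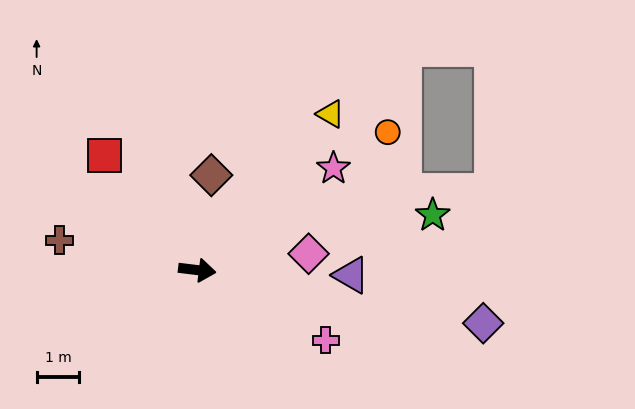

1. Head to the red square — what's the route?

turn left 136°, forward 3.5 m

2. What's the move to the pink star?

turn left 44°, forward 4.0 m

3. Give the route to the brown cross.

turn left 175°, forward 3.3 m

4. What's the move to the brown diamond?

turn left 89°, forward 2.3 m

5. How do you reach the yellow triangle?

turn left 56°, forward 4.8 m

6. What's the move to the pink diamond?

turn left 15°, forward 2.6 m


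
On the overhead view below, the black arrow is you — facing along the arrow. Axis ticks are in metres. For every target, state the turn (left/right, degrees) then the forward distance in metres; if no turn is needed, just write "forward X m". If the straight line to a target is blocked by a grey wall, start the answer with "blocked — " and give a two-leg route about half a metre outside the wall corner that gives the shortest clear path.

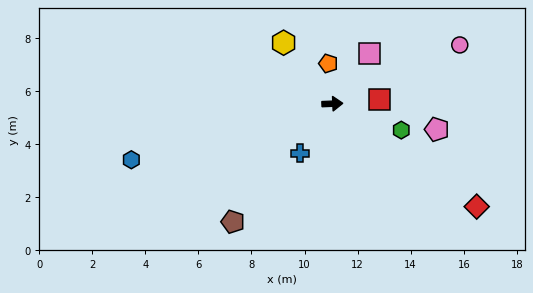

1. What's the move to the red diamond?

turn right 38°, forward 6.7 m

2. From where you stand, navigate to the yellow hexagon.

turn left 126°, forward 2.9 m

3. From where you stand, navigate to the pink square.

turn left 51°, forward 2.4 m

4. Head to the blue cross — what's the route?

turn right 125°, forward 2.2 m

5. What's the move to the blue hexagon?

turn right 167°, forward 7.9 m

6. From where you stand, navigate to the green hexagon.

turn right 23°, forward 2.8 m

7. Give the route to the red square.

turn left 2°, forward 1.8 m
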